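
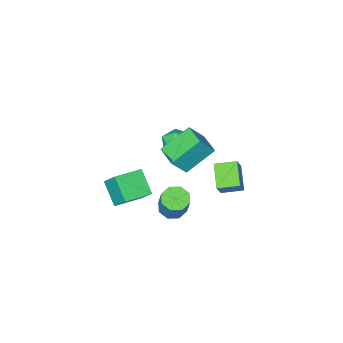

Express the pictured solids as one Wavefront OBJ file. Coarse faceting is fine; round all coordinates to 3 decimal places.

v -2.36 1.735 3.365
v -1.448 1.562 4.568
v -2.057 3.173 3.343
v -1.145 3 4.546
v -0.675 1.36 2.034
v 0.237 1.187 3.237
v -0.372 2.798 2.012
v 0.54 2.625 3.215
v -2.771 0.112 0.86
v -1.771 0.188 0.744
v -2.569 -1.288 1.676
v -1.569 -1.212 1.56
v -2.058 -0.567 2.163
v -2.183 0.298 1.659
v -2.157 -1.398 0.761
v -2.282 -0.533 0.257
v -1.392 -0.745 0.683
v -1.33 -0.232 1.55
v -3.01 -0.868 0.87
v -2.948 -0.355 1.737
v -0.165 1.772 -1.904
v 0.67 1.604 -2.024
v 1.099 2.48 -0.255
v 0.265 2.648 -0.136
v 0.494 2.188 -2.27
v 0.923 3.064 -0.501
v -0.069 2.528 -2.302
v 0.36 3.404 -0.533
v -0.687 2.426 -2.101
v -0.258 3.302 -0.333
v -0.999 1.94 -1.785
v -0.57 2.816 -0.016
v -0.823 1.356 -1.539
v -0.394 2.232 0.23
v -0.26 1.016 -1.507
v 0.169 1.892 0.262
v 0.358 1.118 -1.707
v 0.787 1.994 0.061
v -4.263 2.756 0.356
v -3.668 3.128 1.427
v -3.523 4.016 -0.493
v -2.928 4.388 0.578
v -3.232 1.952 0.062
v -2.637 2.324 1.133
v -2.492 3.212 -0.787
v -1.897 3.584 0.284
v -0.958 -2.531 -5.055
v -1.184 -3.921 -3.886
v -0.972 -1.397 -3.709
v -1.198 -2.787 -2.54
v 0.838 -2.693 -4.9
v 0.612 -4.083 -3.731
v 0.824 -1.559 -3.554
v 0.598 -2.949 -2.385
f 2 4 1
f 5 2 1
f 1 4 3
f 3 5 1
f 2 8 4
f 6 2 5
f 6 8 2
f 4 8 3
f 7 5 3
f 3 8 7
f 7 6 5
f 8 6 7
f 9 20 14
f 9 14 10
f 9 10 16
f 9 16 19
f 9 19 20
f 10 14 18
f 14 20 13
f 20 19 11
f 19 16 15
f 16 10 17
f 12 18 13
f 12 13 11
f 12 11 15
f 12 15 17
f 12 17 18
f 13 18 14
f 11 13 20
f 15 11 19
f 17 15 16
f 18 17 10
f 22 21 25
f 22 25 23
f 23 25 26
f 23 26 24
f 25 21 27
f 25 27 26
f 26 27 28
f 26 28 24
f 27 21 29
f 27 29 28
f 28 29 30
f 28 30 24
f 29 21 31
f 29 31 30
f 30 31 32
f 30 32 24
f 31 21 33
f 31 33 32
f 32 33 34
f 32 34 24
f 33 21 35
f 33 35 34
f 34 35 36
f 34 36 24
f 35 21 37
f 35 37 36
f 36 37 38
f 36 38 24
f 37 21 22
f 37 22 38
f 38 22 23
f 38 23 24
f 40 42 39
f 43 40 39
f 39 42 41
f 41 43 39
f 40 46 42
f 44 40 43
f 44 46 40
f 42 46 41
f 45 43 41
f 41 46 45
f 45 44 43
f 46 44 45
f 48 50 47
f 51 48 47
f 47 50 49
f 49 51 47
f 48 54 50
f 52 48 51
f 52 54 48
f 50 54 49
f 53 51 49
f 49 54 53
f 53 52 51
f 54 52 53



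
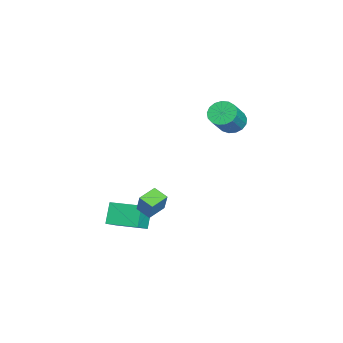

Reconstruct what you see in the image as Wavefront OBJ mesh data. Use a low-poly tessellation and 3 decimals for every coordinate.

v 0.235 -0.759 -2.824
v 0.775 -0.514 -1.611
v -0.664 -0.094 -2.558
v -0.124 0.152 -1.345
v 0.684 -0.012 -3.175
v 1.224 0.234 -1.962
v -0.215 0.654 -2.909
v 0.325 0.899 -1.696
v -1.591 -1.974 -3.707
v -0.491 -2.334 -2.903
v -1.131 -0.17 -3.531
v -0.03 -0.53 -2.726
v -0.77 -2.07 -4.874
v 0.331 -2.43 -4.069
v -0.309 -0.266 -4.697
v 0.791 -0.626 -3.893
v -3.457 3.857 2.182
v -2.841 4.141 1.687
v -1.626 3.727 2.963
v -2.243 3.443 3.458
v -2.952 4.465 1.898
v -1.737 4.051 3.174
v -3.178 4.649 2.173
v -1.964 4.235 3.45
v -3.469 4.653 2.451
v -2.254 4.239 3.727
v -3.757 4.474 2.667
v -2.542 4.06 3.944
v -3.976 4.153 2.772
v -2.762 3.739 4.048
v -4.077 3.765 2.742
v -2.862 3.351 4.018
v -4.035 3.398 2.583
v -2.821 2.984 3.859
v -3.861 3.136 2.332
v -2.647 2.722 3.609
v -3.595 3.039 2.047
v -2.38 2.625 3.324
v -3.297 3.13 1.793
v -2.082 2.716 3.07
v -3.036 3.387 1.628
v -1.821 2.973 2.904
v -2.871 3.752 1.59
v -1.656 3.338 2.866
f 2 4 1
f 5 2 1
f 1 4 3
f 3 5 1
f 2 8 4
f 6 2 5
f 6 8 2
f 4 8 3
f 7 5 3
f 3 8 7
f 7 6 5
f 8 6 7
f 10 12 9
f 13 10 9
f 9 12 11
f 11 13 9
f 10 16 12
f 14 10 13
f 14 16 10
f 12 16 11
f 15 13 11
f 11 16 15
f 15 14 13
f 16 14 15
f 18 17 21
f 18 21 19
f 19 21 22
f 19 22 20
f 21 17 23
f 21 23 22
f 22 23 24
f 22 24 20
f 23 17 25
f 23 25 24
f 24 25 26
f 24 26 20
f 25 17 27
f 25 27 26
f 26 27 28
f 26 28 20
f 27 17 29
f 27 29 28
f 28 29 30
f 28 30 20
f 29 17 31
f 29 31 30
f 30 31 32
f 30 32 20
f 31 17 33
f 31 33 32
f 32 33 34
f 32 34 20
f 33 17 35
f 33 35 34
f 34 35 36
f 34 36 20
f 35 17 37
f 35 37 36
f 36 37 38
f 36 38 20
f 37 17 39
f 37 39 38
f 38 39 40
f 38 40 20
f 39 17 41
f 39 41 40
f 40 41 42
f 40 42 20
f 41 17 43
f 41 43 42
f 42 43 44
f 42 44 20
f 43 17 18
f 43 18 44
f 44 18 19
f 44 19 20



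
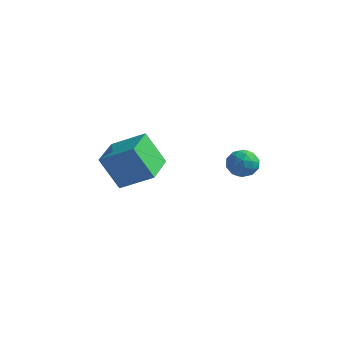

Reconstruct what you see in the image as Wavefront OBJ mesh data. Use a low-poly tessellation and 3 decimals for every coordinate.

v -1.177 -2.433 -2.939
v -1.937 -2.61 -1.6
v -1.594 -0.941 -2.979
v -2.355 -1.118 -1.64
v 0.075 -2.062 -2.18
v -0.686 -2.239 -0.841
v -0.343 -0.57 -2.22
v -1.103 -0.747 -0.881
v 2.838 -0.58 -1.504
v 3.253 -0.393 -1.052
v 2.867 -1.547 -1.128
v 3.282 -1.36 -0.676
v 2.673 -1.158 -0.657
v 2.656 -0.56 -0.889
v 3.464 -1.38 -1.291
v 3.447 -0.782 -1.523
v 3.64 -0.887 -0.92
v 3.151 -0.749 -0.529
v 2.969 -1.191 -1.651
v 2.48 -1.053 -1.26
v 3.043 -0.402 -1.311
v 3.077 -1.538 -0.869
v 2.719 -1.42 -0.858
v 2.963 -1.309 -0.592
v 2.692 -0.5 -1.215
v 2.936 -0.39 -0.95
v 2.595 -0.839 -0.718
v 3.184 -1.55 -1.23
v 3.428 -1.44 -0.965
v 3.157 -0.631 -1.588
v 3.401 -0.52 -1.322
v 3.525 -1.101 -1.462
v 3.514 -0.582 -0.968
v 3.531 -1.15 -0.747
v 3.639 -1.162 -1.108
v 3.628 -0.811 -1.244
v 3.227 -0.501 -0.738
v 3.244 -1.069 -0.517
v 2.886 -0.951 -0.506
v 2.876 -0.599 -0.642
v 3.454 -0.792 -0.66
v 2.876 -0.871 -1.663
v 2.893 -1.439 -1.442
v 3.244 -1.341 -1.538
v 3.234 -0.989 -1.674
v 2.589 -0.79 -1.433
v 2.606 -1.358 -1.212
v 2.492 -1.129 -0.936
v 2.481 -0.778 -1.072
v 2.666 -1.148 -1.52
f 2 4 1
f 5 2 1
f 1 4 3
f 3 5 1
f 2 8 4
f 6 2 5
f 6 8 2
f 4 8 3
f 7 5 3
f 3 8 7
f 7 6 5
f 8 6 7
f 9 46 25
f 46 20 49
f 25 49 14
f 46 49 25
f 9 25 21
f 25 14 26
f 21 26 10
f 25 26 21
f 9 21 30
f 21 10 31
f 30 31 16
f 21 31 30
f 9 30 42
f 30 16 45
f 42 45 19
f 30 45 42
f 9 42 46
f 42 19 50
f 46 50 20
f 42 50 46
f 10 26 37
f 26 14 40
f 37 40 18
f 26 40 37
f 14 49 27
f 49 20 48
f 27 48 13
f 49 48 27
f 20 50 47
f 50 19 43
f 47 43 11
f 50 43 47
f 19 45 44
f 45 16 32
f 44 32 15
f 45 32 44
f 16 31 36
f 31 10 33
f 36 33 17
f 31 33 36
f 12 38 24
f 38 18 39
f 24 39 13
f 38 39 24
f 12 24 22
f 24 13 23
f 22 23 11
f 24 23 22
f 12 22 29
f 22 11 28
f 29 28 15
f 22 28 29
f 12 29 34
f 29 15 35
f 34 35 17
f 29 35 34
f 12 34 38
f 34 17 41
f 38 41 18
f 34 41 38
f 13 39 27
f 39 18 40
f 27 40 14
f 39 40 27
f 11 23 47
f 23 13 48
f 47 48 20
f 23 48 47
f 15 28 44
f 28 11 43
f 44 43 19
f 28 43 44
f 17 35 36
f 35 15 32
f 36 32 16
f 35 32 36
f 18 41 37
f 41 17 33
f 37 33 10
f 41 33 37



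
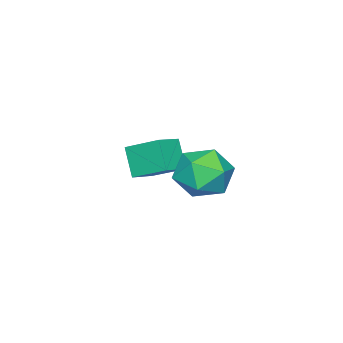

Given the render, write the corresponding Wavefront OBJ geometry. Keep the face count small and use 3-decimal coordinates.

v -1.738 -4.852 2.273
v -0.536 -4.978 2.694
v -1.853 -3.346 3.052
v -0.651 -3.472 3.474
v -1.229 -4.168 1.026
v -0.027 -4.294 1.448
v -1.344 -2.662 1.806
v -0.142 -2.788 2.227
v 1.166 1.028 4.068
v 2.315 1.281 4.462
v 1.765 -0.801 3.498
v 2.914 -0.548 3.892
v 1.993 -0.684 4.712
v 1.623 0.446 5.064
v 2.457 0.034 2.896
v 2.087 1.164 3.248
v 3.113 0.667 3.737
v 2.826 0.223 4.86
v 1.254 0.257 3.1
v 0.967 -0.187 4.223
f 2 4 1
f 5 2 1
f 1 4 3
f 3 5 1
f 2 8 4
f 6 2 5
f 6 8 2
f 4 8 3
f 7 5 3
f 3 8 7
f 7 6 5
f 8 6 7
f 9 20 14
f 9 14 10
f 9 10 16
f 9 16 19
f 9 19 20
f 10 14 18
f 14 20 13
f 20 19 11
f 19 16 15
f 16 10 17
f 12 18 13
f 12 13 11
f 12 11 15
f 12 15 17
f 12 17 18
f 13 18 14
f 11 13 20
f 15 11 19
f 17 15 16
f 18 17 10



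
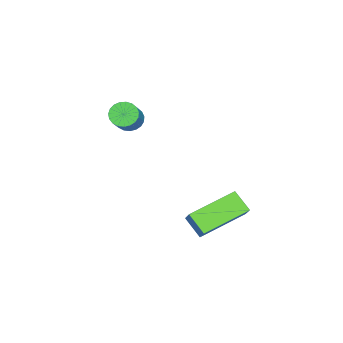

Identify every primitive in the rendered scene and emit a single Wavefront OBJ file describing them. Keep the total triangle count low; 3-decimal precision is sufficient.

v -3.465 -0.665 0.008
v -3.089 -0.503 -0.403
v -2.099 -0.353 0.562
v -2.475 -0.515 0.972
v -3.185 -0.292 -0.337
v -2.196 -0.142 0.628
v -3.33 -0.145 -0.212
v -2.34 0.004 0.753
v -3.498 -0.088 -0.048
v -2.508 0.061 0.917
v -3.66 -0.131 0.125
v -2.67 0.018 1.09
v -3.788 -0.267 0.278
v -2.799 -0.117 1.243
v -3.861 -0.471 0.384
v -2.872 -0.321 1.349
v -3.865 -0.708 0.425
v -2.876 -0.559 1.39
v -3.8 -0.938 0.394
v -2.81 -0.789 1.359
v -3.677 -1.121 0.296
v -2.687 -0.972 1.261
v -3.517 -1.225 0.148
v -2.528 -1.075 1.113
v -3.348 -1.232 -0.024
v -2.359 -1.083 0.941
v -3.199 -1.141 -0.191
v -2.21 -0.991 0.774
v -3.097 -0.968 -0.323
v -2.107 -0.818 0.642
v -3.057 -0.742 -0.398
v -2.068 -0.592 0.567
v 0.245 3.403 -3.007
v -0.142 2.709 -2.416
v -1.267 4.654 -2.528
v -1.655 3.96 -1.938
v 0.695 3.7 -2.362
v 0.307 3.006 -1.772
v -0.818 4.951 -1.884
v -1.205 4.257 -1.293
f 2 1 5
f 2 5 3
f 3 5 6
f 3 6 4
f 5 1 7
f 5 7 6
f 6 7 8
f 6 8 4
f 7 1 9
f 7 9 8
f 8 9 10
f 8 10 4
f 9 1 11
f 9 11 10
f 10 11 12
f 10 12 4
f 11 1 13
f 11 13 12
f 12 13 14
f 12 14 4
f 13 1 15
f 13 15 14
f 14 15 16
f 14 16 4
f 15 1 17
f 15 17 16
f 16 17 18
f 16 18 4
f 17 1 19
f 17 19 18
f 18 19 20
f 18 20 4
f 19 1 21
f 19 21 20
f 20 21 22
f 20 22 4
f 21 1 23
f 21 23 22
f 22 23 24
f 22 24 4
f 23 1 25
f 23 25 24
f 24 25 26
f 24 26 4
f 25 1 27
f 25 27 26
f 26 27 28
f 26 28 4
f 27 1 29
f 27 29 28
f 28 29 30
f 28 30 4
f 29 1 31
f 29 31 30
f 30 31 32
f 30 32 4
f 31 1 2
f 31 2 32
f 32 2 3
f 32 3 4
f 34 36 33
f 37 34 33
f 33 36 35
f 35 37 33
f 34 40 36
f 38 34 37
f 38 40 34
f 36 40 35
f 39 37 35
f 35 40 39
f 39 38 37
f 40 38 39



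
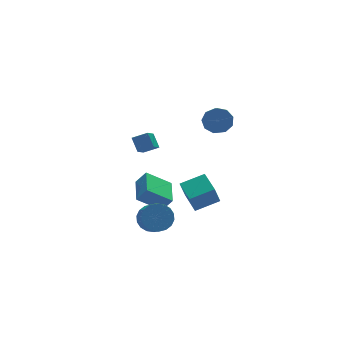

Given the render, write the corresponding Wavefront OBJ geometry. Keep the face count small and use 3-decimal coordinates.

v -3.003 0.336 -1.963
v -2.432 0.014 -1.055
v -2.216 2.125 -1.824
v -1.645 1.803 -0.916
v -1.535 -0.223 -3.084
v -0.964 -0.545 -2.176
v -0.748 1.566 -2.945
v -0.177 1.244 -2.037
v -3.622 -3.35 -0.796
v -2.743 -3.743 -1.027
v -3.019 -5.002 0.066
v -3.898 -4.61 0.296
v -2.645 -3.474 -0.692
v -2.921 -4.733 0.401
v -2.741 -3.18 -0.377
v -3.017 -4.44 0.715
v -3.011 -2.92 -0.146
v -3.288 -4.18 0.946
v -3.403 -2.746 -0.043
v -3.679 -4.005 1.049
v -3.837 -2.691 -0.09
v -4.114 -3.95 1.002
v -4.229 -2.766 -0.276
v -4.506 -4.026 0.816
v -4.501 -2.958 -0.566
v -4.777 -4.217 0.527
v -4.599 -3.227 -0.901
v -4.875 -4.486 0.192
v -4.503 -3.52 -1.215
v -4.779 -4.78 -0.123
v -4.232 -3.78 -1.446
v -4.509 -5.04 -0.354
v -3.841 -3.955 -1.549
v -4.117 -5.214 -0.457
v -3.406 -4.01 -1.502
v -3.683 -5.269 -0.41
v -3.014 -3.934 -1.316
v -3.291 -5.194 -0.224
v -1.563 3.204 0.084
v -0.637 2.822 0.516
v -1.582 4.029 0.856
v -0.657 3.647 1.287
v -0.743 4.113 -0.867
v 0.182 3.731 -0.436
v -0.763 4.938 -0.096
v 0.163 4.556 0.336
v 0.183 -1.32 -2.964
v -0.314 -1.544 -1.534
v 0.302 0.279 -2.672
v -0.195 0.056 -1.243
v 1.795 -1.536 -2.437
v 1.298 -1.759 -1.008
v 1.914 0.064 -2.146
v 1.417 -0.16 -0.716
v 2.872 1.108 2.957
v 3.58 0.572 2.62
v 3.296 -0.184 3.226
v 2.588 0.352 3.563
v 3.784 0.91 3.136
v 3.5 0.153 3.742
v 3.56 1.34 3.569
v 3.276 0.584 4.175
v 3.015 1.662 3.716
v 2.731 0.906 4.321
v 2.403 1.725 3.507
v 2.119 0.968 4.113
v 2.01 1.499 3.041
v 1.726 0.743 3.647
v 2.021 1.091 2.536
v 1.737 0.334 3.142
v 2.429 0.69 2.228
v 2.145 -0.066 2.834
v 3.045 0.486 2.261
v 2.761 -0.271 2.867
f 2 4 1
f 5 2 1
f 1 4 3
f 3 5 1
f 2 8 4
f 6 2 5
f 6 8 2
f 4 8 3
f 7 5 3
f 3 8 7
f 7 6 5
f 8 6 7
f 10 9 13
f 10 13 11
f 11 13 14
f 11 14 12
f 13 9 15
f 13 15 14
f 14 15 16
f 14 16 12
f 15 9 17
f 15 17 16
f 16 17 18
f 16 18 12
f 17 9 19
f 17 19 18
f 18 19 20
f 18 20 12
f 19 9 21
f 19 21 20
f 20 21 22
f 20 22 12
f 21 9 23
f 21 23 22
f 22 23 24
f 22 24 12
f 23 9 25
f 23 25 24
f 24 25 26
f 24 26 12
f 25 9 27
f 25 27 26
f 26 27 28
f 26 28 12
f 27 9 29
f 27 29 28
f 28 29 30
f 28 30 12
f 29 9 31
f 29 31 30
f 30 31 32
f 30 32 12
f 31 9 33
f 31 33 32
f 32 33 34
f 32 34 12
f 33 9 35
f 33 35 34
f 34 35 36
f 34 36 12
f 35 9 37
f 35 37 36
f 36 37 38
f 36 38 12
f 37 9 10
f 37 10 38
f 38 10 11
f 38 11 12
f 40 42 39
f 43 40 39
f 39 42 41
f 41 43 39
f 40 46 42
f 44 40 43
f 44 46 40
f 42 46 41
f 45 43 41
f 41 46 45
f 45 44 43
f 46 44 45
f 48 50 47
f 51 48 47
f 47 50 49
f 49 51 47
f 48 54 50
f 52 48 51
f 52 54 48
f 50 54 49
f 53 51 49
f 49 54 53
f 53 52 51
f 54 52 53
f 56 55 59
f 56 59 57
f 57 59 60
f 57 60 58
f 59 55 61
f 59 61 60
f 60 61 62
f 60 62 58
f 61 55 63
f 61 63 62
f 62 63 64
f 62 64 58
f 63 55 65
f 63 65 64
f 64 65 66
f 64 66 58
f 65 55 67
f 65 67 66
f 66 67 68
f 66 68 58
f 67 55 69
f 67 69 68
f 68 69 70
f 68 70 58
f 69 55 71
f 69 71 70
f 70 71 72
f 70 72 58
f 71 55 73
f 71 73 72
f 72 73 74
f 72 74 58
f 73 55 56
f 73 56 74
f 74 56 57
f 74 57 58



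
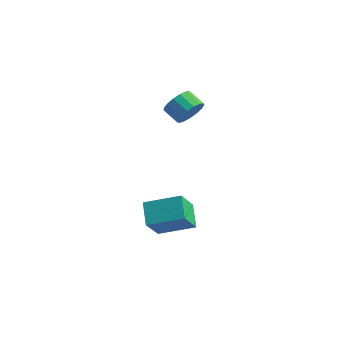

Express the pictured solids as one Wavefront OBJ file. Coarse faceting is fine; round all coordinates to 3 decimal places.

v -1.681 2.863 3.228
v -1.283 2.604 3.945
v -2.181 2.618 4.449
v -2.579 2.877 3.732
v -1.265 3.015 3.965
v -2.163 3.029 4.469
v -1.343 3.391 3.817
v -2.241 3.405 4.32
v -1.498 3.646 3.533
v -2.396 3.66 4.037
v -1.695 3.721 3.18
v -2.593 3.736 3.683
v -1.889 3.6 2.837
v -2.787 3.614 3.341
v -2.035 3.31 2.585
v -2.933 3.324 3.088
v -2.1 2.918 2.479
v -2.998 2.932 2.983
v -2.069 2.513 2.545
v -2.968 2.527 3.049
v -1.949 2.188 2.768
v -2.848 2.202 3.272
v -1.768 2.018 3.096
v -2.666 2.032 3.6
v -1.567 2.041 3.454
v -2.465 2.055 3.958
v -1.392 2.253 3.761
v -2.29 2.267 4.265
v -1.899 0.473 -2.77
v -1.638 -0.688 -1.405
v -0.395 1.533 -2.157
v -0.133 0.373 -0.792
v -1.027 -0.293 -3.588
v -0.765 -1.453 -2.223
v 0.478 0.768 -2.975
v 0.739 -0.393 -1.61
f 2 1 5
f 2 5 3
f 3 5 6
f 3 6 4
f 5 1 7
f 5 7 6
f 6 7 8
f 6 8 4
f 7 1 9
f 7 9 8
f 8 9 10
f 8 10 4
f 9 1 11
f 9 11 10
f 10 11 12
f 10 12 4
f 11 1 13
f 11 13 12
f 12 13 14
f 12 14 4
f 13 1 15
f 13 15 14
f 14 15 16
f 14 16 4
f 15 1 17
f 15 17 16
f 16 17 18
f 16 18 4
f 17 1 19
f 17 19 18
f 18 19 20
f 18 20 4
f 19 1 21
f 19 21 20
f 20 21 22
f 20 22 4
f 21 1 23
f 21 23 22
f 22 23 24
f 22 24 4
f 23 1 25
f 23 25 24
f 24 25 26
f 24 26 4
f 25 1 27
f 25 27 26
f 26 27 28
f 26 28 4
f 27 1 2
f 27 2 28
f 28 2 3
f 28 3 4
f 30 32 29
f 33 30 29
f 29 32 31
f 31 33 29
f 30 36 32
f 34 30 33
f 34 36 30
f 32 36 31
f 35 33 31
f 31 36 35
f 35 34 33
f 36 34 35



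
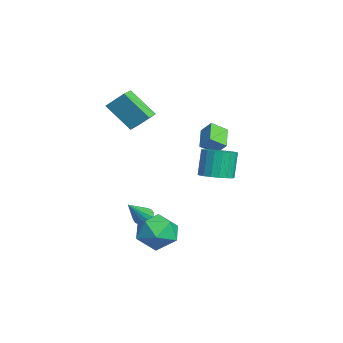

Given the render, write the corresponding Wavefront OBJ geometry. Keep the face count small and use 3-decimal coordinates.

v -0.478 2.449 -1.274
v 0.339 2.881 -1.103
v -0.125 3.124 0.504
v -0.942 2.691 0.334
v 0.09 3.196 -1.223
v -0.373 3.438 0.384
v -0.272 3.362 -1.352
v -0.735 3.605 0.255
v -0.674 3.348 -1.466
v -1.137 3.59 0.141
v -1.037 3.155 -1.541
v -1.501 3.398 0.066
v -1.29 2.823 -1.564
v -1.754 3.065 0.043
v -1.382 2.416 -1.529
v -1.846 2.659 0.078
v -1.295 2.016 -1.444
v -1.759 2.259 0.163
v -1.047 1.702 -1.324
v -1.51 1.944 0.283
v -0.685 1.535 -1.195
v -1.148 1.778 0.412
v -0.283 1.55 -1.081
v -0.746 1.792 0.526
v 0.081 1.742 -1.006
v -0.383 1.985 0.601
v 0.334 2.075 -0.983
v -0.13 2.317 0.624
v 0.426 2.481 -1.018
v -0.038 2.724 0.589
v -3.389 -1.282 1.421
v -4.108 -2.505 2.914
v -2.954 -0.362 2.384
v -3.674 -1.586 3.877
v -2.566 -1.714 1.463
v -3.286 -2.938 2.956
v -2.132 -0.795 2.426
v -2.851 -2.018 3.919
v 2.578 0.105 -3.382
v 3.491 -0.378 -2.714
v 2.489 -1.562 -4.466
v 3.402 -2.045 -3.798
v 2.297 -1.863 -3.289
v 2.352 -0.833 -2.619
v 3.628 -1.107 -4.561
v 3.683 -0.077 -3.891
v 4.14 -1.127 -3.443
v 3.317 -1.595 -2.657
v 2.663 -0.345 -4.523
v 1.84 -0.813 -3.737
v -3.78 2.987 0.299
v -3.654 2.096 0.859
v -3.335 3.472 0.97
v -3.209 2.581 1.53
v -2.471 2.739 -0.39
v -2.345 1.848 0.17
v -2.026 3.224 0.281
v -1.9 2.333 0.841
v 1.344 -1.471 -3.157
v 1.693 -1.707 -3.57
v 2.176 -2.329 -1.963
v 1.834 -1.45 -3.484
v 1.844 -1.199 -3.311
v 1.72 -1.021 -3.096
v 1.494 -0.963 -2.898
v 1.229 -1.042 -2.769
v 0.994 -1.236 -2.744
v 0.853 -1.492 -2.83
v 0.843 -1.744 -3.004
v 0.968 -1.922 -3.219
v 1.193 -1.979 -3.417
v 1.458 -1.9 -3.545
f 2 1 5
f 2 5 3
f 3 5 6
f 3 6 4
f 5 1 7
f 5 7 6
f 6 7 8
f 6 8 4
f 7 1 9
f 7 9 8
f 8 9 10
f 8 10 4
f 9 1 11
f 9 11 10
f 10 11 12
f 10 12 4
f 11 1 13
f 11 13 12
f 12 13 14
f 12 14 4
f 13 1 15
f 13 15 14
f 14 15 16
f 14 16 4
f 15 1 17
f 15 17 16
f 16 17 18
f 16 18 4
f 17 1 19
f 17 19 18
f 18 19 20
f 18 20 4
f 19 1 21
f 19 21 20
f 20 21 22
f 20 22 4
f 21 1 23
f 21 23 22
f 22 23 24
f 22 24 4
f 23 1 25
f 23 25 24
f 24 25 26
f 24 26 4
f 25 1 27
f 25 27 26
f 26 27 28
f 26 28 4
f 27 1 29
f 27 29 28
f 28 29 30
f 28 30 4
f 29 1 2
f 29 2 30
f 30 2 3
f 30 3 4
f 32 34 31
f 35 32 31
f 31 34 33
f 33 35 31
f 32 38 34
f 36 32 35
f 36 38 32
f 34 38 33
f 37 35 33
f 33 38 37
f 37 36 35
f 38 36 37
f 39 50 44
f 39 44 40
f 39 40 46
f 39 46 49
f 39 49 50
f 40 44 48
f 44 50 43
f 50 49 41
f 49 46 45
f 46 40 47
f 42 48 43
f 42 43 41
f 42 41 45
f 42 45 47
f 42 47 48
f 43 48 44
f 41 43 50
f 45 41 49
f 47 45 46
f 48 47 40
f 52 54 51
f 55 52 51
f 51 54 53
f 53 55 51
f 52 58 54
f 56 52 55
f 56 58 52
f 54 58 53
f 57 55 53
f 53 58 57
f 57 56 55
f 58 56 57
f 60 59 62
f 60 62 61
f 62 59 63
f 62 63 61
f 63 59 64
f 63 64 61
f 64 59 65
f 64 65 61
f 65 59 66
f 65 66 61
f 66 59 67
f 66 67 61
f 67 59 68
f 67 68 61
f 68 59 69
f 68 69 61
f 69 59 70
f 69 70 61
f 70 59 71
f 70 71 61
f 71 59 72
f 71 72 61
f 72 59 60
f 72 60 61



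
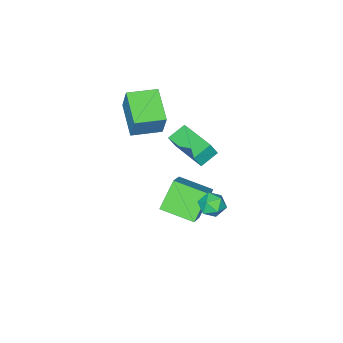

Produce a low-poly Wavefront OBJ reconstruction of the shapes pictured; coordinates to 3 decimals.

v -2.378 -0.04 1.24
v -2.036 -0.181 1.993
v -1.949 2.088 1.444
v -1.607 1.946 2.198
v -1.433 -0.186 0.782
v -1.091 -0.328 1.536
v -1.004 1.941 0.987
v -0.662 1.8 1.74
v -0.242 4.339 0.085
v 0.301 4.164 -0.362
v 0.019 3.416 0.762
v 0.562 3.241 0.315
v 0.607 3.839 0.723
v 0.446 4.409 0.305
v -0.126 3.171 0.095
v -0.287 3.741 -0.323
v 0.373 3.442 -0.356
v 0.826 3.855 0.032
v -0.506 3.725 0.368
v -0.053 4.138 0.756
v -2.5 -2.696 1.841
v -2.253 -2.161 3.307
v -1.553 -1.174 1.126
v -1.307 -0.639 2.592
v -1.153 -3.501 1.908
v -0.907 -2.966 3.374
v -0.207 -1.979 1.193
v 0.04 -1.444 2.659
v -0.463 0.092 -3.014
v -1.567 -0.079 -1.693
v -1.174 1.689 -3.401
v -2.278 1.517 -2.08
v 0.658 0.843 -1.98
v -0.446 0.671 -0.659
v -0.053 2.439 -2.367
v -1.157 2.268 -1.046
f 2 4 1
f 5 2 1
f 1 4 3
f 3 5 1
f 2 8 4
f 6 2 5
f 6 8 2
f 4 8 3
f 7 5 3
f 3 8 7
f 7 6 5
f 8 6 7
f 9 20 14
f 9 14 10
f 9 10 16
f 9 16 19
f 9 19 20
f 10 14 18
f 14 20 13
f 20 19 11
f 19 16 15
f 16 10 17
f 12 18 13
f 12 13 11
f 12 11 15
f 12 15 17
f 12 17 18
f 13 18 14
f 11 13 20
f 15 11 19
f 17 15 16
f 18 17 10
f 22 24 21
f 25 22 21
f 21 24 23
f 23 25 21
f 22 28 24
f 26 22 25
f 26 28 22
f 24 28 23
f 27 25 23
f 23 28 27
f 27 26 25
f 28 26 27
f 30 32 29
f 33 30 29
f 29 32 31
f 31 33 29
f 30 36 32
f 34 30 33
f 34 36 30
f 32 36 31
f 35 33 31
f 31 36 35
f 35 34 33
f 36 34 35



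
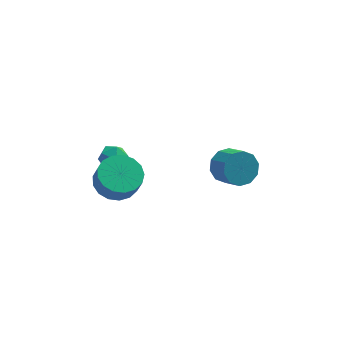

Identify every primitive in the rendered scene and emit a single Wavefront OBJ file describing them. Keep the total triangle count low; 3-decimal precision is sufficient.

v -1.67 -0.315 1.284
v -0.729 -0.712 0.903
v -0.509 -1.162 1.915
v -1.45 -0.765 2.296
v -0.601 -0.24 1.085
v -0.381 -0.69 2.098
v -0.718 0.215 1.312
v -0.498 -0.236 2.325
v -1.053 0.548 1.533
v -0.833 0.098 2.546
v -1.529 0.684 1.697
v -1.309 0.233 2.71
v -2.038 0.591 1.766
v -1.818 0.14 2.779
v -2.462 0.29 1.725
v -2.242 -0.16 2.737
v -2.705 -0.149 1.582
v -2.485 -0.6 2.595
v -2.711 -0.626 1.371
v -2.491 -1.077 2.384
v -2.478 -1.032 1.14
v -2.258 -1.482 2.153
v -2.06 -1.273 0.942
v -1.84 -1.724 1.955
v -1.553 -1.295 0.822
v -1.333 -1.746 1.835
v -1.073 -1.092 0.808
v -0.853 -1.543 1.821
v 3.656 2.018 -0.127
v 4.515 2.456 -0.233
v 5.083 1.499 0.42
v 4.224 1.062 0.527
v 4.267 2.655 0.275
v 4.835 1.699 0.928
v 3.786 2.612 0.629
v 4.354 1.656 1.283
v 3.255 2.341 0.695
v 3.823 1.385 1.349
v 2.877 1.948 0.447
v 3.445 0.991 1.1
v 2.797 1.581 -0.02
v 3.365 0.624 0.633
v 3.045 1.381 -0.528
v 3.613 0.425 0.125
v 3.526 1.424 -0.883
v 4.094 0.468 -0.229
v 4.057 1.695 -0.949
v 4.625 0.739 -0.295
v 4.435 2.089 -0.7
v 5.003 1.132 -0.047
v -2.387 3.723 -0.853
v -1.996 4.169 -0.301
v -1.324 2.971 -0.999
v -0.933 3.417 -0.447
v -1.548 2.94 -0.221
v -2.205 3.405 -0.131
v -1.115 3.735 -1.169
v -1.772 4.2 -1.079
v -1.21 4.176 -0.496
v -1.478 3.685 0.089
v -1.842 3.455 -1.389
v -2.11 2.964 -0.804
f 2 1 5
f 2 5 3
f 3 5 6
f 3 6 4
f 5 1 7
f 5 7 6
f 6 7 8
f 6 8 4
f 7 1 9
f 7 9 8
f 8 9 10
f 8 10 4
f 9 1 11
f 9 11 10
f 10 11 12
f 10 12 4
f 11 1 13
f 11 13 12
f 12 13 14
f 12 14 4
f 13 1 15
f 13 15 14
f 14 15 16
f 14 16 4
f 15 1 17
f 15 17 16
f 16 17 18
f 16 18 4
f 17 1 19
f 17 19 18
f 18 19 20
f 18 20 4
f 19 1 21
f 19 21 20
f 20 21 22
f 20 22 4
f 21 1 23
f 21 23 22
f 22 23 24
f 22 24 4
f 23 1 25
f 23 25 24
f 24 25 26
f 24 26 4
f 25 1 27
f 25 27 26
f 26 27 28
f 26 28 4
f 27 1 2
f 27 2 28
f 28 2 3
f 28 3 4
f 30 29 33
f 30 33 31
f 31 33 34
f 31 34 32
f 33 29 35
f 33 35 34
f 34 35 36
f 34 36 32
f 35 29 37
f 35 37 36
f 36 37 38
f 36 38 32
f 37 29 39
f 37 39 38
f 38 39 40
f 38 40 32
f 39 29 41
f 39 41 40
f 40 41 42
f 40 42 32
f 41 29 43
f 41 43 42
f 42 43 44
f 42 44 32
f 43 29 45
f 43 45 44
f 44 45 46
f 44 46 32
f 45 29 47
f 45 47 46
f 46 47 48
f 46 48 32
f 47 29 49
f 47 49 48
f 48 49 50
f 48 50 32
f 49 29 30
f 49 30 50
f 50 30 31
f 50 31 32
f 51 62 56
f 51 56 52
f 51 52 58
f 51 58 61
f 51 61 62
f 52 56 60
f 56 62 55
f 62 61 53
f 61 58 57
f 58 52 59
f 54 60 55
f 54 55 53
f 54 53 57
f 54 57 59
f 54 59 60
f 55 60 56
f 53 55 62
f 57 53 61
f 59 57 58
f 60 59 52



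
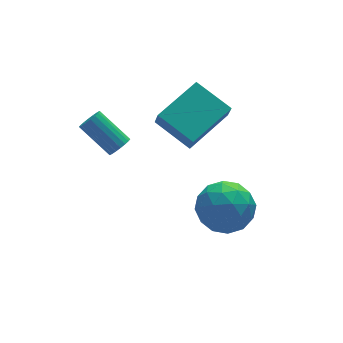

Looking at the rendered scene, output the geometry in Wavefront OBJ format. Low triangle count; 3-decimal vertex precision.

v 0.645 1.794 3.17
v 0.938 1.631 3.568
v 0.187 2.722 4.568
v -0.105 2.886 4.17
v 1.065 1.801 3.477
v 0.314 2.893 4.477
v 1.109 1.971 3.325
v 0.358 3.062 4.326
v 1.061 2.105 3.143
v 0.311 3.197 4.143
v 0.931 2.178 2.966
v 0.181 3.269 3.966
v 0.745 2.174 2.829
v -0.006 3.266 3.83
v 0.538 2.096 2.76
v -0.212 3.188 3.76
v 0.353 1.958 2.772
v -0.398 3.049 3.772
v 0.226 1.787 2.863
v -0.525 2.879 3.863
v 0.182 1.618 3.014
v -0.569 2.709 4.015
v 0.229 1.483 3.197
v -0.521 2.575 4.197
v 0.359 1.411 3.374
v -0.391 2.502 4.374
v 0.546 1.414 3.51
v -0.205 2.506 4.511
v 0.752 1.492 3.58
v 0.002 2.584 4.58
v 2.345 2.534 3.387
v 2.27 2.064 4.233
v 4.248 3.346 4.007
v 4.173 2.877 4.852
v 3.167 1.143 2.688
v 3.092 0.674 3.533
v 5.07 1.956 3.307
v 4.995 1.486 4.153
v 2.518 -1.067 2.086
v 3.642 -0.826 2.341
v 3.078 -2.514 0.979
v 4.202 -2.273 1.234
v 3.49 -2.706 2.066
v 3.144 -1.812 2.75
v 3.576 -1.528 0.57
v 3.23 -0.634 1.254
v 4.296 -1.111 1.404
v 4.243 -1.839 2.328
v 2.477 -1.501 0.992
v 2.424 -2.229 1.916
v 3.031 -0.82 2.31
v 3.689 -2.52 1.01
v 3.271 -2.775 1.498
v 3.931 -2.633 1.648
v 2.738 -1.399 2.551
v 3.398 -1.257 2.701
v 3.309 -2.362 2.539
v 3.322 -2.083 0.619
v 3.982 -1.941 0.769
v 2.789 -0.707 1.672
v 3.449 -0.565 1.822
v 3.411 -0.978 0.781
v 4.076 -0.846 1.91
v 4.405 -1.696 1.259
v 4.038 -1.258 0.869
v 3.834 -0.733 1.271
v 4.045 -1.274 2.453
v 4.374 -2.124 1.802
v 3.955 -2.378 2.291
v 3.752 -1.853 2.693
v 4.429 -1.441 1.902
v 2.346 -1.216 1.518
v 2.675 -2.066 0.867
v 2.968 -1.487 0.627
v 2.765 -0.962 1.029
v 2.315 -1.644 2.061
v 2.644 -2.494 1.41
v 2.886 -2.607 2.049
v 2.682 -2.082 2.451
v 2.291 -1.899 1.418
f 2 1 5
f 2 5 3
f 3 5 6
f 3 6 4
f 5 1 7
f 5 7 6
f 6 7 8
f 6 8 4
f 7 1 9
f 7 9 8
f 8 9 10
f 8 10 4
f 9 1 11
f 9 11 10
f 10 11 12
f 10 12 4
f 11 1 13
f 11 13 12
f 12 13 14
f 12 14 4
f 13 1 15
f 13 15 14
f 14 15 16
f 14 16 4
f 15 1 17
f 15 17 16
f 16 17 18
f 16 18 4
f 17 1 19
f 17 19 18
f 18 19 20
f 18 20 4
f 19 1 21
f 19 21 20
f 20 21 22
f 20 22 4
f 21 1 23
f 21 23 22
f 22 23 24
f 22 24 4
f 23 1 25
f 23 25 24
f 24 25 26
f 24 26 4
f 25 1 27
f 25 27 26
f 26 27 28
f 26 28 4
f 27 1 29
f 27 29 28
f 28 29 30
f 28 30 4
f 29 1 2
f 29 2 30
f 30 2 3
f 30 3 4
f 32 34 31
f 35 32 31
f 31 34 33
f 33 35 31
f 32 38 34
f 36 32 35
f 36 38 32
f 34 38 33
f 37 35 33
f 33 38 37
f 37 36 35
f 38 36 37
f 39 76 55
f 76 50 79
f 55 79 44
f 76 79 55
f 39 55 51
f 55 44 56
f 51 56 40
f 55 56 51
f 39 51 60
f 51 40 61
f 60 61 46
f 51 61 60
f 39 60 72
f 60 46 75
f 72 75 49
f 60 75 72
f 39 72 76
f 72 49 80
f 76 80 50
f 72 80 76
f 40 56 67
f 56 44 70
f 67 70 48
f 56 70 67
f 44 79 57
f 79 50 78
f 57 78 43
f 79 78 57
f 50 80 77
f 80 49 73
f 77 73 41
f 80 73 77
f 49 75 74
f 75 46 62
f 74 62 45
f 75 62 74
f 46 61 66
f 61 40 63
f 66 63 47
f 61 63 66
f 42 68 54
f 68 48 69
f 54 69 43
f 68 69 54
f 42 54 52
f 54 43 53
f 52 53 41
f 54 53 52
f 42 52 59
f 52 41 58
f 59 58 45
f 52 58 59
f 42 59 64
f 59 45 65
f 64 65 47
f 59 65 64
f 42 64 68
f 64 47 71
f 68 71 48
f 64 71 68
f 43 69 57
f 69 48 70
f 57 70 44
f 69 70 57
f 41 53 77
f 53 43 78
f 77 78 50
f 53 78 77
f 45 58 74
f 58 41 73
f 74 73 49
f 58 73 74
f 47 65 66
f 65 45 62
f 66 62 46
f 65 62 66
f 48 71 67
f 71 47 63
f 67 63 40
f 71 63 67



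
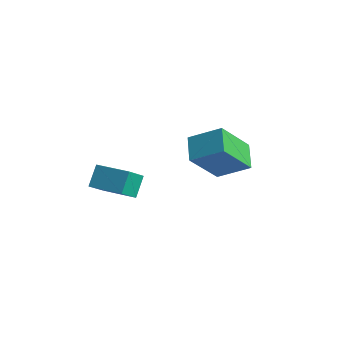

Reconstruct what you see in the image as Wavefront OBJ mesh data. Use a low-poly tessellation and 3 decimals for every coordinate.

v -3.457 -0.073 3.065
v -2.308 0.511 3.812
v -3.06 1.143 1.502
v -1.91 1.727 2.249
v -2.75 -0.887 2.611
v -1.6 -0.303 3.358
v -2.352 0.329 1.048
v -1.203 0.913 1.795
v -4.593 -4.485 2.54
v -4.78 -3.807 3.237
v -4.563 -3.715 1.798
v -4.75 -3.036 2.495
v -3.17 -4.324 2.765
v -3.357 -3.645 3.462
v -3.14 -3.553 2.023
v -3.327 -2.875 2.72
f 2 4 1
f 5 2 1
f 1 4 3
f 3 5 1
f 2 8 4
f 6 2 5
f 6 8 2
f 4 8 3
f 7 5 3
f 3 8 7
f 7 6 5
f 8 6 7
f 10 12 9
f 13 10 9
f 9 12 11
f 11 13 9
f 10 16 12
f 14 10 13
f 14 16 10
f 12 16 11
f 15 13 11
f 11 16 15
f 15 14 13
f 16 14 15



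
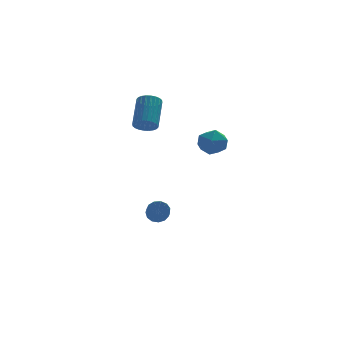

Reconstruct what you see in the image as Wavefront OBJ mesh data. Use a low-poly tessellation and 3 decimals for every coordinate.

v 0.642 2.097 2.352
v 1.053 2.286 1.973
v 1.528 3.492 3.089
v 1.118 3.303 3.468
v 0.872 2.415 1.911
v 1.348 3.62 3.027
v 0.656 2.495 1.917
v 1.132 3.7 3.032
v 0.439 2.514 1.988
v 0.914 3.72 3.104
v 0.252 2.471 2.115
v 0.727 3.676 3.231
v 0.124 2.37 2.278
v 0.6 3.575 3.394
v 0.076 2.228 2.453
v 0.551 3.433 3.568
v 0.113 2.066 2.612
v 0.589 3.271 3.727
v 0.232 1.908 2.731
v 0.707 3.114 3.847
v 0.412 1.78 2.793
v 0.888 2.985 3.909
v 0.628 1.7 2.788
v 1.104 2.905 3.903
v 0.846 1.68 2.716
v 1.321 2.886 3.832
v 1.033 1.724 2.589
v 1.508 2.929 3.705
v 1.16 1.825 2.426
v 1.636 3.03 3.542
v 1.209 1.967 2.252
v 1.684 3.172 3.367
v 1.171 2.129 2.093
v 1.647 3.334 3.208
v 1.137 1.877 -3.066
v 1.41 1.608 -3.447
v 1.135 0.293 -2.715
v 0.863 0.563 -2.334
v 1.613 1.684 -3.234
v 1.338 0.37 -2.502
v 1.665 1.822 -2.968
v 1.391 0.507 -2.235
v 1.55 1.977 -2.733
v 1.275 0.662 -2
v 1.304 2.1 -2.604
v 1.029 0.786 -1.871
v 1.005 2.153 -2.621
v 0.73 0.838 -1.889
v 0.748 2.118 -2.78
v 0.473 0.803 -2.048
v 0.614 2.007 -3.03
v 0.34 0.692 -2.297
v 0.647 1.854 -3.291
v 0.372 0.54 -2.559
v 0.835 1.709 -3.481
v 0.561 0.395 -2.749
v 1.12 1.617 -3.539
v 0.845 0.303 -2.807
v 2.22 -1.087 2.199
v 2.675 -0.904 2.803
v 2.865 -2.156 2.037
v 3.32 -1.973 2.641
v 2.573 -2.158 2.758
v 2.175 -1.497 2.858
v 3.365 -1.563 1.982
v 2.967 -0.902 2.082
v 3.383 -1.198 2.669
v 2.893 -1.566 3.149
v 2.647 -1.494 1.691
v 2.157 -1.862 2.171
f 2 1 5
f 2 5 3
f 3 5 6
f 3 6 4
f 5 1 7
f 5 7 6
f 6 7 8
f 6 8 4
f 7 1 9
f 7 9 8
f 8 9 10
f 8 10 4
f 9 1 11
f 9 11 10
f 10 11 12
f 10 12 4
f 11 1 13
f 11 13 12
f 12 13 14
f 12 14 4
f 13 1 15
f 13 15 14
f 14 15 16
f 14 16 4
f 15 1 17
f 15 17 16
f 16 17 18
f 16 18 4
f 17 1 19
f 17 19 18
f 18 19 20
f 18 20 4
f 19 1 21
f 19 21 20
f 20 21 22
f 20 22 4
f 21 1 23
f 21 23 22
f 22 23 24
f 22 24 4
f 23 1 25
f 23 25 24
f 24 25 26
f 24 26 4
f 25 1 27
f 25 27 26
f 26 27 28
f 26 28 4
f 27 1 29
f 27 29 28
f 28 29 30
f 28 30 4
f 29 1 31
f 29 31 30
f 30 31 32
f 30 32 4
f 31 1 33
f 31 33 32
f 32 33 34
f 32 34 4
f 33 1 2
f 33 2 34
f 34 2 3
f 34 3 4
f 36 35 39
f 36 39 37
f 37 39 40
f 37 40 38
f 39 35 41
f 39 41 40
f 40 41 42
f 40 42 38
f 41 35 43
f 41 43 42
f 42 43 44
f 42 44 38
f 43 35 45
f 43 45 44
f 44 45 46
f 44 46 38
f 45 35 47
f 45 47 46
f 46 47 48
f 46 48 38
f 47 35 49
f 47 49 48
f 48 49 50
f 48 50 38
f 49 35 51
f 49 51 50
f 50 51 52
f 50 52 38
f 51 35 53
f 51 53 52
f 52 53 54
f 52 54 38
f 53 35 55
f 53 55 54
f 54 55 56
f 54 56 38
f 55 35 57
f 55 57 56
f 56 57 58
f 56 58 38
f 57 35 36
f 57 36 58
f 58 36 37
f 58 37 38
f 59 70 64
f 59 64 60
f 59 60 66
f 59 66 69
f 59 69 70
f 60 64 68
f 64 70 63
f 70 69 61
f 69 66 65
f 66 60 67
f 62 68 63
f 62 63 61
f 62 61 65
f 62 65 67
f 62 67 68
f 63 68 64
f 61 63 70
f 65 61 69
f 67 65 66
f 68 67 60



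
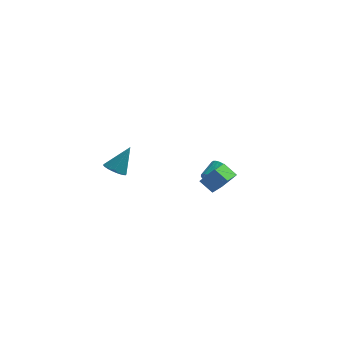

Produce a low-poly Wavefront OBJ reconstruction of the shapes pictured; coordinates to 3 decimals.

v 1.337 -1.276 -1.969
v 0.528 -0.864 -1.348
v 1.727 0.185 -2.428
v 0.918 0.596 -1.807
v 2.182 -1.176 -0.933
v 1.373 -0.765 -0.312
v 2.572 0.284 -1.392
v 1.763 0.696 -0.771
v -3.817 -4.242 1.511
v -3.326 -3.888 1.086
v -3.043 -3.538 2.989
v -3.571 -3.67 1.11
v -3.866 -3.566 1.215
v -4.15 -3.595 1.378
v -4.369 -3.752 1.567
v -4.478 -4.007 1.746
v -4.456 -4.308 1.878
v -4.308 -4.596 1.937
v -4.062 -4.814 1.912
v -3.768 -4.918 1.808
v -3.483 -4.889 1.645
v -3.265 -4.732 1.456
v -3.155 -4.477 1.277
v -3.177 -4.176 1.145
v 0.565 3.429 -4.09
v 0.887 3.487 -4.557
v 1.416 4.588 -4.057
v 1.095 4.531 -3.59
v 0.691 3.608 -4.616
v 1.221 4.709 -4.116
v 0.474 3.698 -4.585
v 1.004 4.799 -4.085
v 0.273 3.741 -4.467
v 0.802 4.842 -3.967
v 0.122 3.731 -4.285
v 0.652 4.832 -3.785
v 0.048 3.668 -4.068
v 0.577 4.769 -3.568
v 0.064 3.564 -3.856
v 0.593 4.665 -3.356
v 0.166 3.437 -3.684
v 0.695 4.538 -3.184
v 0.337 3.309 -3.582
v 0.866 4.41 -3.082
v 0.547 3.201 -3.568
v 1.077 4.302 -3.068
v 0.761 3.133 -3.644
v 1.29 4.234 -3.144
v 0.941 3.116 -3.798
v 1.47 4.217 -3.298
v 1.056 3.153 -4.002
v 1.585 4.254 -3.502
v 1.086 3.238 -4.221
v 1.615 4.34 -3.721
v 1.026 3.357 -4.417
v 1.556 4.458 -3.917
f 2 4 1
f 5 2 1
f 1 4 3
f 3 5 1
f 2 8 4
f 6 2 5
f 6 8 2
f 4 8 3
f 7 5 3
f 3 8 7
f 7 6 5
f 8 6 7
f 10 9 12
f 10 12 11
f 12 9 13
f 12 13 11
f 13 9 14
f 13 14 11
f 14 9 15
f 14 15 11
f 15 9 16
f 15 16 11
f 16 9 17
f 16 17 11
f 17 9 18
f 17 18 11
f 18 9 19
f 18 19 11
f 19 9 20
f 19 20 11
f 20 9 21
f 20 21 11
f 21 9 22
f 21 22 11
f 22 9 23
f 22 23 11
f 23 9 24
f 23 24 11
f 24 9 10
f 24 10 11
f 26 25 29
f 26 29 27
f 27 29 30
f 27 30 28
f 29 25 31
f 29 31 30
f 30 31 32
f 30 32 28
f 31 25 33
f 31 33 32
f 32 33 34
f 32 34 28
f 33 25 35
f 33 35 34
f 34 35 36
f 34 36 28
f 35 25 37
f 35 37 36
f 36 37 38
f 36 38 28
f 37 25 39
f 37 39 38
f 38 39 40
f 38 40 28
f 39 25 41
f 39 41 40
f 40 41 42
f 40 42 28
f 41 25 43
f 41 43 42
f 42 43 44
f 42 44 28
f 43 25 45
f 43 45 44
f 44 45 46
f 44 46 28
f 45 25 47
f 45 47 46
f 46 47 48
f 46 48 28
f 47 25 49
f 47 49 48
f 48 49 50
f 48 50 28
f 49 25 51
f 49 51 50
f 50 51 52
f 50 52 28
f 51 25 53
f 51 53 52
f 52 53 54
f 52 54 28
f 53 25 55
f 53 55 54
f 54 55 56
f 54 56 28
f 55 25 26
f 55 26 56
f 56 26 27
f 56 27 28



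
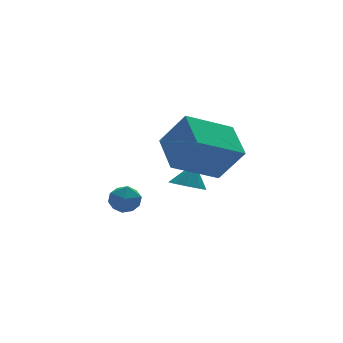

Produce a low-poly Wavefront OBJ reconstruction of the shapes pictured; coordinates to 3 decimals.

v -0.206 -4.114 2.08
v 0.064 -2.561 2.768
v 1.725 -4.042 1.16
v 1.995 -2.489 1.848
v 0.485 -4.851 3.472
v 0.755 -3.298 4.16
v 2.416 -4.779 2.552
v 2.686 -3.226 3.24
v 1.691 -1.495 -0.269
v 2.324 -1.32 -0.588
v 2.129 -1.225 0.749
v 1.975 -0.885 -0.552
v 1.46 -0.807 -0.351
v 1.08 -1.132 -0.102
v 1.058 -1.669 0.05
v 1.407 -2.104 0.015
v 1.922 -2.182 -0.186
v 2.302 -1.857 -0.436
v -0.207 0.745 -0.934
v 0.454 0.417 -1.049
v -0.754 -0.137 -1.551
v -0.093 -0.465 -1.666
v -0.387 -0.448 -0.98
v -0.049 0.097 -0.599
v -0.251 0.183 -2.001
v 0.087 0.728 -1.62
v 0.426 0.069 -1.709
v 0.342 -0.321 -1.078
v -0.642 0.601 -1.522
v -0.726 0.211 -0.891
f 2 4 1
f 5 2 1
f 1 4 3
f 3 5 1
f 2 8 4
f 6 2 5
f 6 8 2
f 4 8 3
f 7 5 3
f 3 8 7
f 7 6 5
f 8 6 7
f 10 9 12
f 10 12 11
f 12 9 13
f 12 13 11
f 13 9 14
f 13 14 11
f 14 9 15
f 14 15 11
f 15 9 16
f 15 16 11
f 16 9 17
f 16 17 11
f 17 9 18
f 17 18 11
f 18 9 10
f 18 10 11
f 19 30 24
f 19 24 20
f 19 20 26
f 19 26 29
f 19 29 30
f 20 24 28
f 24 30 23
f 30 29 21
f 29 26 25
f 26 20 27
f 22 28 23
f 22 23 21
f 22 21 25
f 22 25 27
f 22 27 28
f 23 28 24
f 21 23 30
f 25 21 29
f 27 25 26
f 28 27 20



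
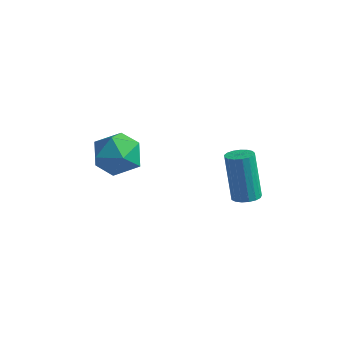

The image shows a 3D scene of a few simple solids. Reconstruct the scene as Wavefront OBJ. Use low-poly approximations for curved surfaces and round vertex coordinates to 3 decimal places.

v -3.844 0.913 -0.538
v -3.231 1.801 -0.307
v -2.489 0.219 -1.473
v -1.876 1.107 -1.242
v -2.138 0.394 -0.441
v -2.975 0.822 0.137
v -2.745 1.198 -1.917
v -3.582 1.626 -1.339
v -2.551 1.977 -1.159
v -2.176 1.48 -0.247
v -3.544 0.54 -1.533
v -3.169 0.043 -0.621
v 1.885 2.63 -2.355
v 2.263 2.221 -2.194
v 1.733 2.52 -0.184
v 1.355 2.93 -0.345
v 2.413 2.455 -2.189
v 1.882 2.754 -0.18
v 2.441 2.729 -2.223
v 1.911 3.028 -0.213
v 2.343 2.981 -2.286
v 1.812 3.28 -0.277
v 2.139 3.152 -2.366
v 1.608 3.451 -0.356
v 1.877 3.204 -2.442
v 1.347 3.503 -0.433
v 1.617 3.124 -2.499
v 1.087 3.423 -0.489
v 1.419 2.931 -2.523
v 0.888 3.231 -0.513
v 1.327 2.67 -2.508
v 0.797 2.969 -0.498
v 1.364 2.399 -2.458
v 0.833 2.699 -0.449
v 1.519 2.181 -2.385
v 0.989 2.481 -0.375
v 1.759 2.067 -2.304
v 1.228 2.366 -0.295
v 2.027 2.081 -2.235
v 1.497 2.38 -0.226
f 1 12 6
f 1 6 2
f 1 2 8
f 1 8 11
f 1 11 12
f 2 6 10
f 6 12 5
f 12 11 3
f 11 8 7
f 8 2 9
f 4 10 5
f 4 5 3
f 4 3 7
f 4 7 9
f 4 9 10
f 5 10 6
f 3 5 12
f 7 3 11
f 9 7 8
f 10 9 2
f 14 13 17
f 14 17 15
f 15 17 18
f 15 18 16
f 17 13 19
f 17 19 18
f 18 19 20
f 18 20 16
f 19 13 21
f 19 21 20
f 20 21 22
f 20 22 16
f 21 13 23
f 21 23 22
f 22 23 24
f 22 24 16
f 23 13 25
f 23 25 24
f 24 25 26
f 24 26 16
f 25 13 27
f 25 27 26
f 26 27 28
f 26 28 16
f 27 13 29
f 27 29 28
f 28 29 30
f 28 30 16
f 29 13 31
f 29 31 30
f 30 31 32
f 30 32 16
f 31 13 33
f 31 33 32
f 32 33 34
f 32 34 16
f 33 13 35
f 33 35 34
f 34 35 36
f 34 36 16
f 35 13 37
f 35 37 36
f 36 37 38
f 36 38 16
f 37 13 39
f 37 39 38
f 38 39 40
f 38 40 16
f 39 13 14
f 39 14 40
f 40 14 15
f 40 15 16



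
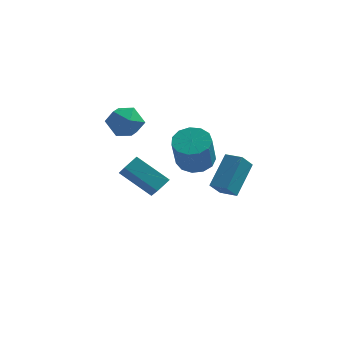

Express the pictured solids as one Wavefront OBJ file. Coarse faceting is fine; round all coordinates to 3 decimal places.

v -3.494 0.771 -2.978
v -2.923 -0.448 -1.875
v -3.043 1.399 -2.518
v -2.471 0.181 -1.415
v -1.829 0.459 -4.185
v -1.257 -0.759 -3.082
v -1.377 1.088 -3.725
v -0.806 -0.131 -2.622
v -0.139 2.754 -2.708
v 0.393 2.022 -3.11
v 0.39 1.034 -1.314
v -0.141 1.766 -0.912
v 0.76 2.389 -2.907
v 0.757 1.402 -1.111
v 0.842 2.873 -2.641
v 0.839 1.885 -0.845
v 0.612 3.319 -2.397
v 0.61 2.331 -0.6
v 0.145 3.585 -2.251
v 0.142 2.597 -0.454
v -0.413 3.588 -2.25
v -0.416 2.6 -0.454
v -0.884 3.325 -2.395
v -0.887 2.338 -0.599
v -1.118 2.882 -2.639
v -1.121 1.894 -0.843
v -1.041 2.398 -2.905
v -1.044 1.41 -1.109
v -0.678 2.027 -3.109
v -0.68 1.039 -1.313
v -0.143 1.886 -3.185
v -0.146 0.899 -1.389
v -4.408 1.78 -0.034
v -3.825 2.529 -0.487
v -2.995 1.031 0.547
v -2.412 1.78 0.094
v -3.019 2.014 0.92
v -3.892 2.477 0.561
v -2.928 1.083 -0.501
v -3.801 1.546 -0.86
v -2.91 2.098 -0.775
v -2.966 2.673 0.103
v -3.854 0.887 -0.043
v -3.91 1.462 0.835
v 2.164 -3.126 -1.412
v 1.793 -3.723 -0.645
v 2.616 -1.734 -0.108
v 2.246 -2.331 0.658
v 3.014 -3.509 -1.298
v 2.644 -4.106 -0.532
v 3.467 -2.117 0.005
v 3.096 -2.714 0.772
f 2 4 1
f 5 2 1
f 1 4 3
f 3 5 1
f 2 8 4
f 6 2 5
f 6 8 2
f 4 8 3
f 7 5 3
f 3 8 7
f 7 6 5
f 8 6 7
f 10 9 13
f 10 13 11
f 11 13 14
f 11 14 12
f 13 9 15
f 13 15 14
f 14 15 16
f 14 16 12
f 15 9 17
f 15 17 16
f 16 17 18
f 16 18 12
f 17 9 19
f 17 19 18
f 18 19 20
f 18 20 12
f 19 9 21
f 19 21 20
f 20 21 22
f 20 22 12
f 21 9 23
f 21 23 22
f 22 23 24
f 22 24 12
f 23 9 25
f 23 25 24
f 24 25 26
f 24 26 12
f 25 9 27
f 25 27 26
f 26 27 28
f 26 28 12
f 27 9 29
f 27 29 28
f 28 29 30
f 28 30 12
f 29 9 31
f 29 31 30
f 30 31 32
f 30 32 12
f 31 9 10
f 31 10 32
f 32 10 11
f 32 11 12
f 33 44 38
f 33 38 34
f 33 34 40
f 33 40 43
f 33 43 44
f 34 38 42
f 38 44 37
f 44 43 35
f 43 40 39
f 40 34 41
f 36 42 37
f 36 37 35
f 36 35 39
f 36 39 41
f 36 41 42
f 37 42 38
f 35 37 44
f 39 35 43
f 41 39 40
f 42 41 34
f 46 48 45
f 49 46 45
f 45 48 47
f 47 49 45
f 46 52 48
f 50 46 49
f 50 52 46
f 48 52 47
f 51 49 47
f 47 52 51
f 51 50 49
f 52 50 51



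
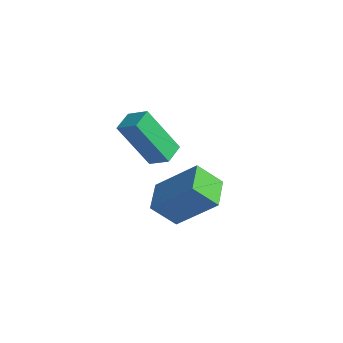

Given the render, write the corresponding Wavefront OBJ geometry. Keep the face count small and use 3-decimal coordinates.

v -0.155 -2.344 -0.519
v -0.87 -2.882 0.383
v -0.731 -1.221 -0.306
v -1.446 -1.759 0.595
v 1.266 -1.881 0.885
v 0.551 -2.419 1.786
v 0.69 -0.758 1.097
v -0.025 -1.296 1.999
v -1.785 -3.48 4.547
v -1.009 -3.45 5.001
v -1.913 -2.656 4.708
v -1.136 -2.625 5.162
v -0.804 -2.995 2.838
v -0.027 -2.964 3.292
v -0.931 -2.17 2.999
v -0.155 -2.14 3.453
f 2 4 1
f 5 2 1
f 1 4 3
f 3 5 1
f 2 8 4
f 6 2 5
f 6 8 2
f 4 8 3
f 7 5 3
f 3 8 7
f 7 6 5
f 8 6 7
f 10 12 9
f 13 10 9
f 9 12 11
f 11 13 9
f 10 16 12
f 14 10 13
f 14 16 10
f 12 16 11
f 15 13 11
f 11 16 15
f 15 14 13
f 16 14 15



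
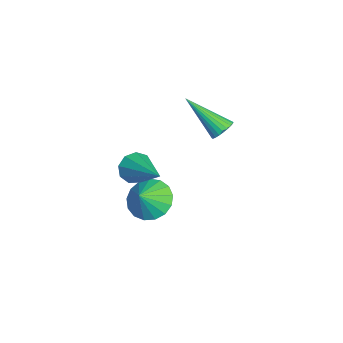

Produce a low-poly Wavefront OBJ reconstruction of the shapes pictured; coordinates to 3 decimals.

v -1.924 2.081 1.018
v -1.451 2.076 1.279
v -2.656 0.739 2.322
v -1.552 2.231 1.38
v -1.71 2.362 1.427
v -1.901 2.451 1.411
v -2.095 2.483 1.335
v -2.263 2.454 1.211
v -2.379 2.369 1.058
v -2.426 2.239 0.898
v -2.396 2.086 0.757
v -2.295 1.932 0.655
v -2.137 1.8 0.609
v -1.946 1.712 0.625
v -1.752 1.679 0.7
v -1.585 1.708 0.824
v -1.468 1.793 0.978
v -1.421 1.923 1.137
v -1.826 -1.164 -0.924
v -1.426 -1.427 -1.462
v -0.154 -0.316 -0.096
v -1.595 -0.98 -1.581
v -1.871 -0.619 -1.392
v -2.127 -0.513 -0.984
v -2.242 -0.712 -0.549
v -2.162 -1.123 -0.289
v -1.925 -1.553 -0.326
v -1.642 -1.801 -0.644
v -1.445 -1.752 -1.092
v -2.355 -0.627 -3.238
v -1.606 -0.07 -3.503
v -1.785 -1.053 -2.522
v -1.823 0.182 -3.18
v -2.163 0.25 -2.87
v -2.546 0.116 -2.645
v -2.886 -0.188 -2.556
v -3.104 -0.592 -2.623
v -3.15 -1.004 -2.831
v -3.014 -1.33 -3.133
v -2.727 -1.495 -3.458
v -2.355 -1.461 -3.734
v -1.983 -1.236 -3.896
v -1.696 -0.871 -3.907
v -1.56 -0.45 -3.765
f 2 1 4
f 2 4 3
f 4 1 5
f 4 5 3
f 5 1 6
f 5 6 3
f 6 1 7
f 6 7 3
f 7 1 8
f 7 8 3
f 8 1 9
f 8 9 3
f 9 1 10
f 9 10 3
f 10 1 11
f 10 11 3
f 11 1 12
f 11 12 3
f 12 1 13
f 12 13 3
f 13 1 14
f 13 14 3
f 14 1 15
f 14 15 3
f 15 1 16
f 15 16 3
f 16 1 17
f 16 17 3
f 17 1 18
f 17 18 3
f 18 1 2
f 18 2 3
f 20 19 22
f 20 22 21
f 22 19 23
f 22 23 21
f 23 19 24
f 23 24 21
f 24 19 25
f 24 25 21
f 25 19 26
f 25 26 21
f 26 19 27
f 26 27 21
f 27 19 28
f 27 28 21
f 28 19 29
f 28 29 21
f 29 19 20
f 29 20 21
f 31 30 33
f 31 33 32
f 33 30 34
f 33 34 32
f 34 30 35
f 34 35 32
f 35 30 36
f 35 36 32
f 36 30 37
f 36 37 32
f 37 30 38
f 37 38 32
f 38 30 39
f 38 39 32
f 39 30 40
f 39 40 32
f 40 30 41
f 40 41 32
f 41 30 42
f 41 42 32
f 42 30 43
f 42 43 32
f 43 30 44
f 43 44 32
f 44 30 31
f 44 31 32



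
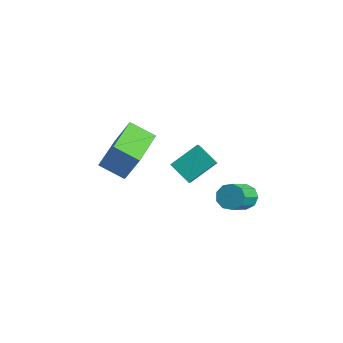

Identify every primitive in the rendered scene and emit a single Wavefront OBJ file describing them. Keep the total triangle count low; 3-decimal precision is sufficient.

v 2.555 2.991 -2.257
v 3.175 2.925 -2.442
v 3.404 1.544 -1.188
v 2.785 1.609 -1.003
v 3.145 3.221 -2.111
v 3.375 1.839 -0.857
v 2.84 3.409 -1.849
v 3.069 2.027 -0.594
v 2.401 3.401 -1.777
v 2.63 2.019 -0.523
v 2.035 3.201 -1.93
v 2.264 1.82 -0.676
v 1.912 2.903 -2.236
v 2.141 1.521 -0.982
v 2.09 2.646 -2.552
v 2.319 1.264 -1.298
v 2.486 2.55 -2.73
v 2.715 1.169 -1.476
v 2.914 2.661 -2.687
v 3.144 1.279 -1.432
v -0.43 1.915 -0.839
v 0.117 3.105 -0.089
v 0.583 1.84 -1.459
v 1.13 3.03 -0.709
v 0.23 0.85 0.369
v 0.777 2.04 1.119
v 1.243 0.775 -0.251
v 1.79 1.965 0.499
v -3.185 0.257 -1.152
v -2.547 0.512 0.304
v -3.78 2.218 -1.234
v -3.142 2.472 0.222
v -2.018 0.588 -1.722
v -1.38 0.842 -0.266
v -2.613 2.548 -1.804
v -1.975 2.803 -0.348
f 2 1 5
f 2 5 3
f 3 5 6
f 3 6 4
f 5 1 7
f 5 7 6
f 6 7 8
f 6 8 4
f 7 1 9
f 7 9 8
f 8 9 10
f 8 10 4
f 9 1 11
f 9 11 10
f 10 11 12
f 10 12 4
f 11 1 13
f 11 13 12
f 12 13 14
f 12 14 4
f 13 1 15
f 13 15 14
f 14 15 16
f 14 16 4
f 15 1 17
f 15 17 16
f 16 17 18
f 16 18 4
f 17 1 19
f 17 19 18
f 18 19 20
f 18 20 4
f 19 1 2
f 19 2 20
f 20 2 3
f 20 3 4
f 22 24 21
f 25 22 21
f 21 24 23
f 23 25 21
f 22 28 24
f 26 22 25
f 26 28 22
f 24 28 23
f 27 25 23
f 23 28 27
f 27 26 25
f 28 26 27
f 30 32 29
f 33 30 29
f 29 32 31
f 31 33 29
f 30 36 32
f 34 30 33
f 34 36 30
f 32 36 31
f 35 33 31
f 31 36 35
f 35 34 33
f 36 34 35



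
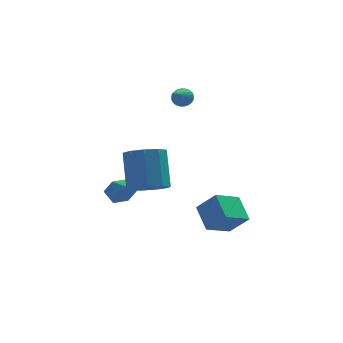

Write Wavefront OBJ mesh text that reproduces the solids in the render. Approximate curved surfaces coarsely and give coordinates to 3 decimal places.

v 2.35 3.668 1.786
v 2.664 3.779 2.198
v 1.69 2.312 2.654
v 2.495 3.891 2.244
v 2.305 3.968 2.22
v 2.122 4 2.13
v 1.973 3.981 1.988
v 1.882 3.914 1.814
v 1.862 3.81 1.637
v 1.916 3.684 1.482
v 2.037 3.556 1.373
v 2.205 3.445 1.327
v 2.395 3.368 1.351
v 2.578 3.336 1.441
v 2.727 3.355 1.584
v 2.818 3.421 1.757
v 2.838 3.525 1.935
v 2.784 3.651 2.09
v 0.031 -2.518 -0.781
v 0.904 -2.22 -0.962
v 0.882 -1.144 0.699
v 0.009 -1.442 0.881
v 0.476 -1.821 -1.227
v 0.453 -0.744 0.435
v -0.16 -1.747 -1.283
v -0.183 -0.671 0.378
v -0.707 -2.035 -1.104
v -0.73 -0.958 0.557
v -0.908 -2.549 -0.774
v -0.931 -1.472 0.887
v -0.67 -3.048 -0.447
v -0.692 -1.971 1.215
v -0.103 -3.3 -0.276
v -0.126 -2.223 1.385
v 0.526 -3.186 -0.341
v 0.504 -2.109 1.32
v 0.924 -2.76 -0.612
v 0.901 -1.683 1.049
v -0.93 2.621 -3.719
v -0.258 2.734 -3.344
v -1.082 1.526 -3.116
v -0.41 1.639 -2.741
v -1.025 2.089 -2.582
v -0.931 2.765 -2.954
v -0.409 1.495 -3.506
v -0.315 2.171 -3.878
v 0.064 2.038 -3.212
v -0.316 2.405 -2.641
v -1.024 1.855 -3.819
v -1.404 2.222 -3.248
v 3.809 -0.667 -4.647
v 2.665 -1.337 -4.084
v 3.541 0.462 -3.846
v 2.397 -0.208 -3.283
v 4.583 -1.172 -3.677
v 3.439 -1.842 -3.114
v 4.315 -0.043 -2.876
v 3.171 -0.713 -2.313
f 2 1 4
f 2 4 3
f 4 1 5
f 4 5 3
f 5 1 6
f 5 6 3
f 6 1 7
f 6 7 3
f 7 1 8
f 7 8 3
f 8 1 9
f 8 9 3
f 9 1 10
f 9 10 3
f 10 1 11
f 10 11 3
f 11 1 12
f 11 12 3
f 12 1 13
f 12 13 3
f 13 1 14
f 13 14 3
f 14 1 15
f 14 15 3
f 15 1 16
f 15 16 3
f 16 1 17
f 16 17 3
f 17 1 18
f 17 18 3
f 18 1 2
f 18 2 3
f 20 19 23
f 20 23 21
f 21 23 24
f 21 24 22
f 23 19 25
f 23 25 24
f 24 25 26
f 24 26 22
f 25 19 27
f 25 27 26
f 26 27 28
f 26 28 22
f 27 19 29
f 27 29 28
f 28 29 30
f 28 30 22
f 29 19 31
f 29 31 30
f 30 31 32
f 30 32 22
f 31 19 33
f 31 33 32
f 32 33 34
f 32 34 22
f 33 19 35
f 33 35 34
f 34 35 36
f 34 36 22
f 35 19 37
f 35 37 36
f 36 37 38
f 36 38 22
f 37 19 20
f 37 20 38
f 38 20 21
f 38 21 22
f 39 50 44
f 39 44 40
f 39 40 46
f 39 46 49
f 39 49 50
f 40 44 48
f 44 50 43
f 50 49 41
f 49 46 45
f 46 40 47
f 42 48 43
f 42 43 41
f 42 41 45
f 42 45 47
f 42 47 48
f 43 48 44
f 41 43 50
f 45 41 49
f 47 45 46
f 48 47 40
f 52 54 51
f 55 52 51
f 51 54 53
f 53 55 51
f 52 58 54
f 56 52 55
f 56 58 52
f 54 58 53
f 57 55 53
f 53 58 57
f 57 56 55
f 58 56 57



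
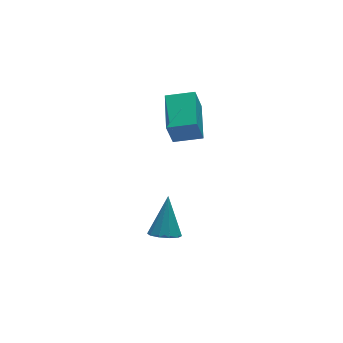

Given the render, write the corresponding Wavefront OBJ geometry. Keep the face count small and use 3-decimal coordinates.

v -2.711 -4.08 -3.634
v -2.288 -3.74 -4.044
v -2.069 -3.18 -2.226
v -2.647 -3.523 -4.019
v -3.03 -3.518 -3.847
v -3.292 -3.728 -3.594
v -3.332 -4.072 -3.356
v -3.135 -4.419 -3.224
v -2.776 -4.636 -3.249
v -2.392 -4.641 -3.421
v -2.131 -4.431 -3.674
v -2.091 -4.087 -3.912
v -1.614 -2.717 0.738
v -1.959 -2.814 1.915
v -0.858 -1.178 1.088
v -1.203 -1.275 2.265
v -0.577 -3.285 0.995
v -0.922 -3.382 2.172
v 0.179 -1.746 1.345
v -0.166 -1.843 2.522
f 2 1 4
f 2 4 3
f 4 1 5
f 4 5 3
f 5 1 6
f 5 6 3
f 6 1 7
f 6 7 3
f 7 1 8
f 7 8 3
f 8 1 9
f 8 9 3
f 9 1 10
f 9 10 3
f 10 1 11
f 10 11 3
f 11 1 12
f 11 12 3
f 12 1 2
f 12 2 3
f 14 16 13
f 17 14 13
f 13 16 15
f 15 17 13
f 14 20 16
f 18 14 17
f 18 20 14
f 16 20 15
f 19 17 15
f 15 20 19
f 19 18 17
f 20 18 19



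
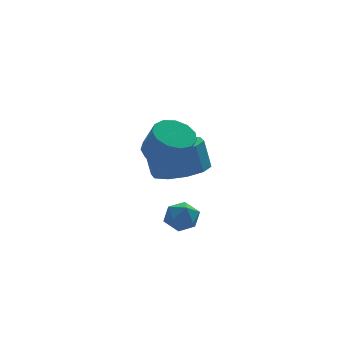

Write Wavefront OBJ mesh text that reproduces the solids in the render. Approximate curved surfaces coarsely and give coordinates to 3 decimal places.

v -0.706 -0.553 -1.796
v -0.18 -1.388 -1.537
v -0.368 -1.161 -0.425
v -0.894 -0.327 -0.684
v 0.224 -0.904 -1.567
v 0.036 -0.678 -0.455
v 0.272 -0.287 -1.685
v 0.084 -0.06 -0.573
v -0.053 0.229 -1.845
v -0.241 0.455 -0.733
v -0.628 0.446 -1.986
v -0.816 0.672 -0.875
v -1.232 0.281 -2.055
v -1.42 0.508 -0.943
v -1.636 -0.202 -2.025
v -1.824 0.024 -0.913
v -1.684 -0.82 -1.907
v -1.872 -0.593 -0.795
v -1.359 -1.335 -1.747
v -1.547 -1.109 -0.635
v -0.784 -1.552 -1.605
v -0.972 -1.326 -0.494
v -1.302 -1.458 -3.141
v -0.685 -1.593 -3.304
v -1.495 -2.487 -3.016
v -0.878 -2.622 -3.179
v -1.008 -2.324 -2.615
v -0.889 -1.687 -2.692
v -1.291 -2.393 -3.628
v -1.172 -1.756 -3.705
v -0.679 -2.171 -3.605
v -0.504 -2.128 -2.979
v -1.676 -1.952 -3.341
v -1.501 -1.909 -2.715
v -1.966 -3.01 0.339
v -1.317 -3.212 0.071
v -1.066 -3.712 1.052
v -1.714 -3.51 1.321
v -1.261 -2.843 0.244
v -1.01 -3.344 1.226
v -1.429 -2.527 0.448
v -1.177 -3.028 1.429
v -1.766 -2.365 0.617
v -1.515 -2.865 1.599
v -2.167 -2.407 0.698
v -1.916 -2.908 1.68
v -2.504 -2.641 0.665
v -2.253 -3.141 1.647
v -2.67 -2.991 0.529
v -2.419 -3.492 1.51
v -2.612 -3.348 0.332
v -2.361 -3.849 1.314
v -2.349 -3.597 0.138
v -2.098 -4.098 1.119
v -1.964 -3.66 0.007
v -1.713 -4.16 0.989
v -1.58 -3.516 -0.018
v -1.329 -4.017 0.964
f 2 1 5
f 2 5 3
f 3 5 6
f 3 6 4
f 5 1 7
f 5 7 6
f 6 7 8
f 6 8 4
f 7 1 9
f 7 9 8
f 8 9 10
f 8 10 4
f 9 1 11
f 9 11 10
f 10 11 12
f 10 12 4
f 11 1 13
f 11 13 12
f 12 13 14
f 12 14 4
f 13 1 15
f 13 15 14
f 14 15 16
f 14 16 4
f 15 1 17
f 15 17 16
f 16 17 18
f 16 18 4
f 17 1 19
f 17 19 18
f 18 19 20
f 18 20 4
f 19 1 21
f 19 21 20
f 20 21 22
f 20 22 4
f 21 1 2
f 21 2 22
f 22 2 3
f 22 3 4
f 23 34 28
f 23 28 24
f 23 24 30
f 23 30 33
f 23 33 34
f 24 28 32
f 28 34 27
f 34 33 25
f 33 30 29
f 30 24 31
f 26 32 27
f 26 27 25
f 26 25 29
f 26 29 31
f 26 31 32
f 27 32 28
f 25 27 34
f 29 25 33
f 31 29 30
f 32 31 24
f 36 35 39
f 36 39 37
f 37 39 40
f 37 40 38
f 39 35 41
f 39 41 40
f 40 41 42
f 40 42 38
f 41 35 43
f 41 43 42
f 42 43 44
f 42 44 38
f 43 35 45
f 43 45 44
f 44 45 46
f 44 46 38
f 45 35 47
f 45 47 46
f 46 47 48
f 46 48 38
f 47 35 49
f 47 49 48
f 48 49 50
f 48 50 38
f 49 35 51
f 49 51 50
f 50 51 52
f 50 52 38
f 51 35 53
f 51 53 52
f 52 53 54
f 52 54 38
f 53 35 55
f 53 55 54
f 54 55 56
f 54 56 38
f 55 35 57
f 55 57 56
f 56 57 58
f 56 58 38
f 57 35 36
f 57 36 58
f 58 36 37
f 58 37 38



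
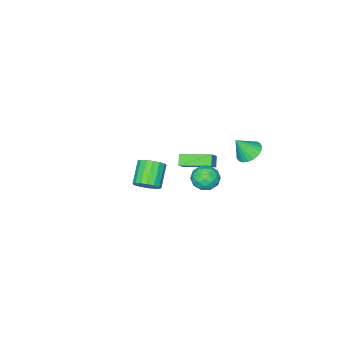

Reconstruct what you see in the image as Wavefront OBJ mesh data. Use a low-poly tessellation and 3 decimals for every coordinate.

v -0.874 1.868 -1.699
v -0.015 2.047 -1.442
v -1.045 0.993 -0.518
v -0.186 1.172 -0.261
v -0.821 1.829 -0.221
v -0.715 2.37 -0.951
v -0.345 0.67 -1.009
v -0.239 1.211 -1.739
v 0.313 1.307 -1.016
v 0.018 2.022 -0.528
v -1.078 1.018 -1.432
v -1.373 1.733 -0.944
v -0.429 2.034 -1.674
v -0.631 1.006 -0.286
v -1.004 1.392 -0.262
v -0.499 1.497 -0.111
v -0.841 2.224 -1.385
v -0.336 2.329 -1.234
v -0.81 2.201 -0.516
v -0.724 0.711 -0.726
v -0.219 0.816 -0.575
v -0.561 1.543 -1.849
v -0.056 1.648 -1.698
v -0.25 0.839 -1.444
v 0.268 1.704 -1.273
v 0.168 1.19 -0.578
v 0.074 0.895 -1.018
v 0.137 1.213 -1.447
v 0.095 2.125 -0.986
v -0.006 1.611 -0.292
v -0.379 1.997 -0.268
v -0.317 2.315 -0.697
v 0.287 1.69 -0.735
v -1.054 1.429 -1.668
v -1.155 0.915 -0.974
v -0.743 0.725 -1.263
v -0.681 1.043 -1.692
v -1.228 1.85 -1.382
v -1.328 1.336 -0.687
v -1.197 1.827 -0.513
v -1.134 2.145 -0.942
v -1.347 1.35 -1.225
v -4.93 -1.929 -3.723
v -4.27 -1.686 -3.04
v -4.493 -1.526 -4.288
v -3.834 -1.283 -3.606
v -3.866 -3.657 -4.134
v -3.207 -3.414 -3.452
v -3.43 -3.254 -4.7
v -2.77 -3.011 -4.017
v 4.167 1.637 1.247
v 4.69 1.729 1.859
v 3.656 1.055 2.845
v 3.133 0.963 2.233
v 4.482 2.057 1.864
v 3.448 1.383 2.85
v 4.202 2.288 1.728
v 3.168 1.614 2.714
v 3.914 2.37 1.482
v 2.879 1.696 2.468
v 3.684 2.284 1.182
v 2.649 1.61 2.168
v 3.565 2.05 0.897
v 2.53 1.376 1.883
v 3.583 1.721 0.692
v 2.549 1.047 1.678
v 3.736 1.373 0.614
v 2.701 0.699 1.6
v 3.987 1.086 0.681
v 2.953 0.412 1.667
v 4.28 0.925 0.878
v 3.245 0.251 1.864
v 4.547 0.927 1.159
v 3.512 0.253 2.145
v 4.726 1.091 1.461
v 3.692 0.417 2.447
v 4.778 1.381 1.713
v 3.744 0.707 2.699
v -3.675 1.946 -0.21
v -3.094 1.52 -0.714
v -2.985 1.494 0.97
v -2.937 1.849 -0.679
v -2.908 2.195 -0.563
v -3.012 2.498 -0.386
v -3.231 2.705 -0.179
v -3.526 2.782 0.023
v -3.847 2.714 0.185
v -4.138 2.513 0.279
v -4.35 2.215 0.288
v -4.444 1.87 0.211
v -4.406 1.538 0.061
v -4.241 1.277 -0.136
v -3.979 1.132 -0.345
v -3.664 1.127 -0.531
v -3.351 1.265 -0.662
f 1 38 17
f 38 12 41
f 17 41 6
f 38 41 17
f 1 17 13
f 17 6 18
f 13 18 2
f 17 18 13
f 1 13 22
f 13 2 23
f 22 23 8
f 13 23 22
f 1 22 34
f 22 8 37
f 34 37 11
f 22 37 34
f 1 34 38
f 34 11 42
f 38 42 12
f 34 42 38
f 2 18 29
f 18 6 32
f 29 32 10
f 18 32 29
f 6 41 19
f 41 12 40
f 19 40 5
f 41 40 19
f 12 42 39
f 42 11 35
f 39 35 3
f 42 35 39
f 11 37 36
f 37 8 24
f 36 24 7
f 37 24 36
f 8 23 28
f 23 2 25
f 28 25 9
f 23 25 28
f 4 30 16
f 30 10 31
f 16 31 5
f 30 31 16
f 4 16 14
f 16 5 15
f 14 15 3
f 16 15 14
f 4 14 21
f 14 3 20
f 21 20 7
f 14 20 21
f 4 21 26
f 21 7 27
f 26 27 9
f 21 27 26
f 4 26 30
f 26 9 33
f 30 33 10
f 26 33 30
f 5 31 19
f 31 10 32
f 19 32 6
f 31 32 19
f 3 15 39
f 15 5 40
f 39 40 12
f 15 40 39
f 7 20 36
f 20 3 35
f 36 35 11
f 20 35 36
f 9 27 28
f 27 7 24
f 28 24 8
f 27 24 28
f 10 33 29
f 33 9 25
f 29 25 2
f 33 25 29
f 44 46 43
f 47 44 43
f 43 46 45
f 45 47 43
f 44 50 46
f 48 44 47
f 48 50 44
f 46 50 45
f 49 47 45
f 45 50 49
f 49 48 47
f 50 48 49
f 52 51 55
f 52 55 53
f 53 55 56
f 53 56 54
f 55 51 57
f 55 57 56
f 56 57 58
f 56 58 54
f 57 51 59
f 57 59 58
f 58 59 60
f 58 60 54
f 59 51 61
f 59 61 60
f 60 61 62
f 60 62 54
f 61 51 63
f 61 63 62
f 62 63 64
f 62 64 54
f 63 51 65
f 63 65 64
f 64 65 66
f 64 66 54
f 65 51 67
f 65 67 66
f 66 67 68
f 66 68 54
f 67 51 69
f 67 69 68
f 68 69 70
f 68 70 54
f 69 51 71
f 69 71 70
f 70 71 72
f 70 72 54
f 71 51 73
f 71 73 72
f 72 73 74
f 72 74 54
f 73 51 75
f 73 75 74
f 74 75 76
f 74 76 54
f 75 51 77
f 75 77 76
f 76 77 78
f 76 78 54
f 77 51 52
f 77 52 78
f 78 52 53
f 78 53 54
f 80 79 82
f 80 82 81
f 82 79 83
f 82 83 81
f 83 79 84
f 83 84 81
f 84 79 85
f 84 85 81
f 85 79 86
f 85 86 81
f 86 79 87
f 86 87 81
f 87 79 88
f 87 88 81
f 88 79 89
f 88 89 81
f 89 79 90
f 89 90 81
f 90 79 91
f 90 91 81
f 91 79 92
f 91 92 81
f 92 79 93
f 92 93 81
f 93 79 94
f 93 94 81
f 94 79 95
f 94 95 81
f 95 79 80
f 95 80 81



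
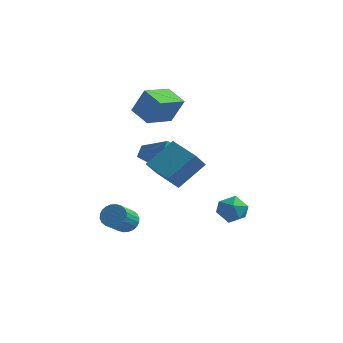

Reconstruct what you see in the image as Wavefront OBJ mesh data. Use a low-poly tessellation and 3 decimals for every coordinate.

v 0.403 -1.605 0.523
v 0.185 -2.37 1.462
v -1.225 -0.744 0.845
v -1.444 -1.509 1.784
v 1.324 -0.331 1.776
v 1.105 -1.096 2.715
v -0.305 0.53 2.098
v -0.523 -0.235 3.037
v -4.122 2.478 3.411
v -3.426 2.624 4.922
v -3.5 4.173 2.961
v -2.805 4.318 4.473
v -2.955 1.922 2.927
v -2.26 2.067 4.439
v -2.334 3.616 2.478
v -1.638 3.762 3.989
v 0.97 3.152 -2.569
v 1.879 3.436 -2.735
v 1.361 1.684 -2.945
v 2.27 1.968 -3.111
v 1.922 1.963 -2.208
v 1.68 2.871 -1.976
v 1.56 2.249 -3.704
v 1.318 3.157 -3.472
v 2.244 2.879 -3.436
v 2.468 2.702 -2.512
v 0.772 2.418 -3.168
v 0.996 2.241 -2.244
v -2.891 -0.863 -2.998
v -2.328 -1.199 -3.363
v -2.427 -2.492 -2.328
v -2.989 -2.157 -1.962
v -2.182 -1.047 -3.16
v -2.281 -2.341 -2.124
v -2.143 -0.868 -2.932
v -2.242 -2.161 -1.897
v -2.219 -0.688 -2.714
v -2.318 -1.981 -1.679
v -2.396 -0.534 -2.54
v -2.495 -1.828 -1.504
v -2.649 -0.431 -2.435
v -2.748 -1.724 -1.399
v -2.939 -0.393 -2.415
v -3.038 -1.687 -1.38
v -3.221 -0.427 -2.485
v -3.32 -1.721 -1.449
v -3.453 -0.528 -2.632
v -3.552 -1.821 -1.597
v -3.599 -0.679 -2.836
v -3.698 -1.973 -1.8
v -3.638 -0.859 -3.063
v -3.737 -2.152 -2.028
v -3.562 -1.039 -3.281
v -3.661 -2.332 -2.246
v -3.385 -1.192 -3.456
v -3.484 -2.486 -2.42
v -3.132 -1.296 -3.561
v -3.231 -2.589 -2.525
v -2.842 -1.333 -3.58
v -2.941 -2.627 -2.545
v -2.56 -1.299 -3.511
v -2.659 -2.593 -2.475
v -2.141 1.696 -0.181
v -3.026 0.818 0.915
v -2.193 2.37 0.317
v -3.077 1.492 1.414
v -0.403 1.128 0.766
v -1.287 0.25 1.863
v -0.454 1.802 1.265
v -1.339 0.924 2.361
f 2 4 1
f 5 2 1
f 1 4 3
f 3 5 1
f 2 8 4
f 6 2 5
f 6 8 2
f 4 8 3
f 7 5 3
f 3 8 7
f 7 6 5
f 8 6 7
f 10 12 9
f 13 10 9
f 9 12 11
f 11 13 9
f 10 16 12
f 14 10 13
f 14 16 10
f 12 16 11
f 15 13 11
f 11 16 15
f 15 14 13
f 16 14 15
f 17 28 22
f 17 22 18
f 17 18 24
f 17 24 27
f 17 27 28
f 18 22 26
f 22 28 21
f 28 27 19
f 27 24 23
f 24 18 25
f 20 26 21
f 20 21 19
f 20 19 23
f 20 23 25
f 20 25 26
f 21 26 22
f 19 21 28
f 23 19 27
f 25 23 24
f 26 25 18
f 30 29 33
f 30 33 31
f 31 33 34
f 31 34 32
f 33 29 35
f 33 35 34
f 34 35 36
f 34 36 32
f 35 29 37
f 35 37 36
f 36 37 38
f 36 38 32
f 37 29 39
f 37 39 38
f 38 39 40
f 38 40 32
f 39 29 41
f 39 41 40
f 40 41 42
f 40 42 32
f 41 29 43
f 41 43 42
f 42 43 44
f 42 44 32
f 43 29 45
f 43 45 44
f 44 45 46
f 44 46 32
f 45 29 47
f 45 47 46
f 46 47 48
f 46 48 32
f 47 29 49
f 47 49 48
f 48 49 50
f 48 50 32
f 49 29 51
f 49 51 50
f 50 51 52
f 50 52 32
f 51 29 53
f 51 53 52
f 52 53 54
f 52 54 32
f 53 29 55
f 53 55 54
f 54 55 56
f 54 56 32
f 55 29 57
f 55 57 56
f 56 57 58
f 56 58 32
f 57 29 59
f 57 59 58
f 58 59 60
f 58 60 32
f 59 29 61
f 59 61 60
f 60 61 62
f 60 62 32
f 61 29 30
f 61 30 62
f 62 30 31
f 62 31 32
f 64 66 63
f 67 64 63
f 63 66 65
f 65 67 63
f 64 70 66
f 68 64 67
f 68 70 64
f 66 70 65
f 69 67 65
f 65 70 69
f 69 68 67
f 70 68 69

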